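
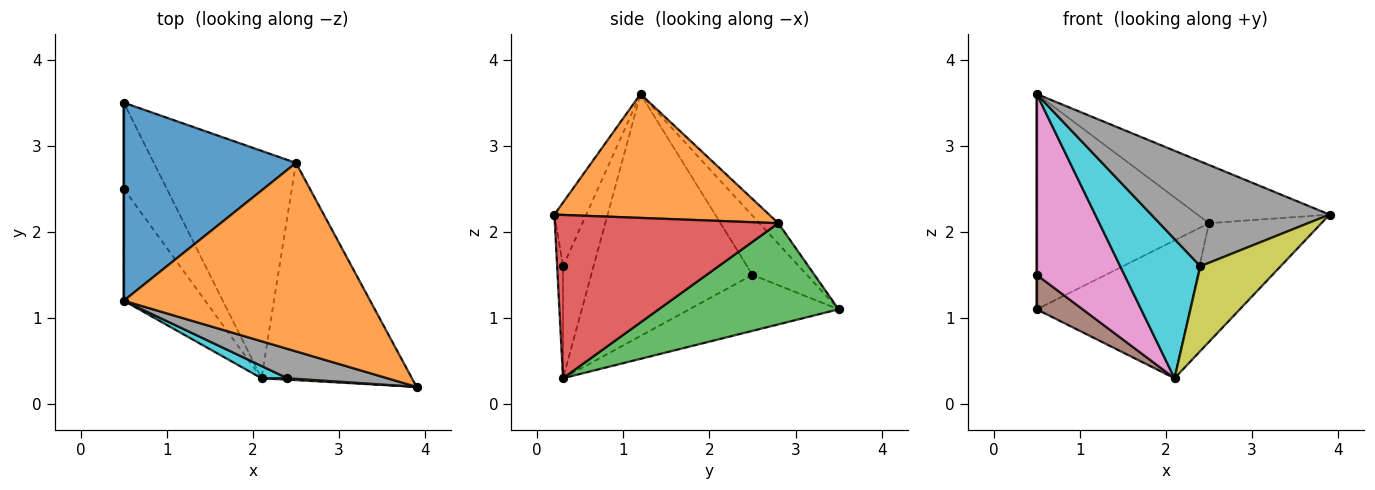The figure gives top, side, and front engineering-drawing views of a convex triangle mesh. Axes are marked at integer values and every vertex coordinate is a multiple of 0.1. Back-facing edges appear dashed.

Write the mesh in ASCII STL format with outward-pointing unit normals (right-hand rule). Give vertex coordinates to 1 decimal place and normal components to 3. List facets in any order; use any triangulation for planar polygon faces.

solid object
 facet normal -0.081 0.734 0.675
  outer loop
   vertex 2.5 2.8 2.1
   vertex 0.5 3.5 1.1
   vertex 0.5 1.2 3.6
  endloop
 endfacet
 facet normal 0.433 0.266 0.861
  outer loop
   vertex 2.5 2.8 2.1
   vertex 0.5 1.2 3.6
   vertex 3.9 0.2 2.2
  endloop
 endfacet
 facet normal 0.520 0.443 -0.730
  outer loop
   vertex 2.5 2.8 2.1
   vertex 2.1 0.3 0.3
   vertex 0.5 3.5 1.1
  endloop
 endfacet
 facet normal 0.690 0.347 -0.635
  outer loop
   vertex 2.5 2.8 2.1
   vertex 3.9 0.2 2.2
   vertex 2.1 0.3 0.3
  endloop
 endfacet
 facet normal -1.000 0.000 0.000
  outer loop
   vertex 0.5 2.5 1.5
   vertex 0.5 1.2 3.6
   vertex 0.5 3.5 1.1
  endloop
 endfacet
 facet normal -0.770 -0.237 -0.592
  outer loop
   vertex 0.5 2.5 1.5
   vertex 0.5 3.5 1.1
   vertex 2.1 0.3 0.3
  endloop
 endfacet
 facet normal -0.842 -0.458 -0.284
  outer loop
   vertex 0.5 2.5 1.5
   vertex 2.1 0.3 0.3
   vertex 0.5 1.2 3.6
  endloop
 endfacet
 facet normal -0.170 -0.949 0.266
  outer loop
   vertex 2.4 0.3 1.6
   vertex 3.9 0.2 2.2
   vertex 0.5 1.2 3.6
  endloop
 endfacet
 facet normal -0.073 -0.997 0.017
  outer loop
   vertex 2.4 0.3 1.6
   vertex 2.1 0.3 0.3
   vertex 3.9 0.2 2.2
  endloop
 endfacet
 facet normal -0.355 -0.931 0.082
  outer loop
   vertex 2.4 0.3 1.6
   vertex 0.5 1.2 3.6
   vertex 2.1 0.3 0.3
  endloop
 endfacet
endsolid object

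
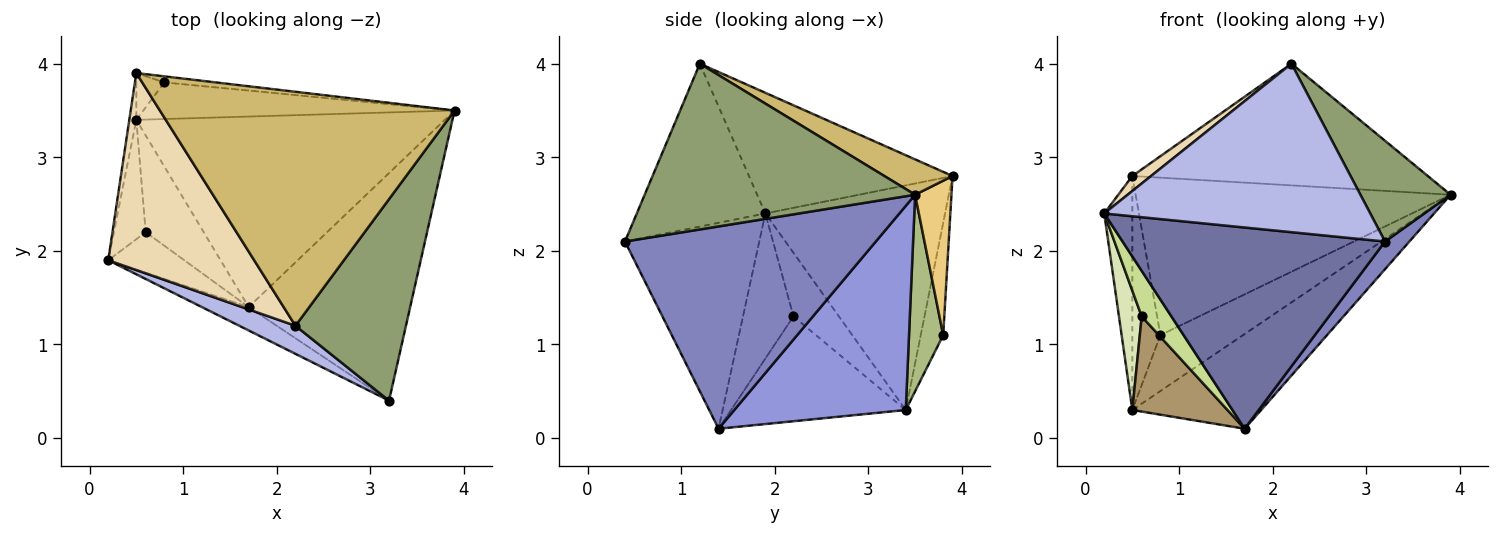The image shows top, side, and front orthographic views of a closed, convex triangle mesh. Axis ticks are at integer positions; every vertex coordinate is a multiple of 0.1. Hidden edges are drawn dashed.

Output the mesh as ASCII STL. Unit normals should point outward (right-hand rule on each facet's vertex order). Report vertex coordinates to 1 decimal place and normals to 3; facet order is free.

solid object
 facet normal -0.453 -0.886 -0.103
  outer loop
   vertex 1.7 1.4 0.1
   vertex 3.2 0.4 2.1
   vertex 0.2 1.9 2.4
  endloop
 endfacet
 facet normal 0.779 -0.076 -0.622
  outer loop
   vertex 1.7 1.4 0.1
   vertex 3.9 3.5 2.6
   vertex 3.2 0.4 2.1
  endloop
 endfacet
 facet normal 0.510 0.383 -0.770
  outer loop
   vertex 0.5 3.4 0.3
   vertex 3.9 3.5 2.6
   vertex 1.7 1.4 0.1
  endloop
 endfacet
 facet normal -0.430 -0.890 0.148
  outer loop
   vertex 2.2 1.2 4.0
   vertex 0.2 1.9 2.4
   vertex 3.2 0.4 2.1
  endloop
 endfacet
 facet normal 0.802 -0.267 0.535
  outer loop
   vertex 2.2 1.2 4.0
   vertex 3.2 0.4 2.1
   vertex 3.9 3.5 2.6
  endloop
 endfacet
 facet normal 0.327 0.790 -0.518
  outer loop
   vertex 0.8 3.8 1.1
   vertex 3.9 3.5 2.6
   vertex 0.5 3.4 0.3
  endloop
 endfacet
 facet normal -0.785 -0.462 -0.412
  outer loop
   vertex 0.6 2.2 1.3
   vertex 1.7 1.4 0.1
   vertex 0.2 1.9 2.4
  endloop
 endfacet
 facet normal -0.816 -0.408 -0.408
  outer loop
   vertex 0.6 2.2 1.3
   vertex 0.2 1.9 2.4
   vertex 0.5 3.4 0.3
  endloop
 endfacet
 facet normal -0.790 -0.430 -0.437
  outer loop
   vertex 0.6 2.2 1.3
   vertex 0.5 3.4 0.3
   vertex 1.7 1.4 0.1
  endloop
 endfacet
 facet normal 0.106 0.459 0.882
  outer loop
   vertex 0.5 3.9 2.8
   vertex 2.2 1.2 4.0
   vertex 3.9 3.5 2.6
  endloop
 endfacet
 facet normal 0.115 0.993 -0.038
  outer loop
   vertex 0.5 3.9 2.8
   vertex 3.9 3.5 2.6
   vertex 0.8 3.8 1.1
  endloop
 endfacet
 facet normal -0.636 -0.058 0.769
  outer loop
   vertex 0.5 3.9 2.8
   vertex 0.2 1.9 2.4
   vertex 2.2 1.2 4.0
  endloop
 endfacet
 facet normal -0.988 0.154 -0.031
  outer loop
   vertex 0.5 3.9 2.8
   vertex 0.5 3.4 0.3
   vertex 0.2 1.9 2.4
  endloop
 endfacet
 facet normal -0.617 0.772 -0.154
  outer loop
   vertex 0.5 3.9 2.8
   vertex 0.8 3.8 1.1
   vertex 0.5 3.4 0.3
  endloop
 endfacet
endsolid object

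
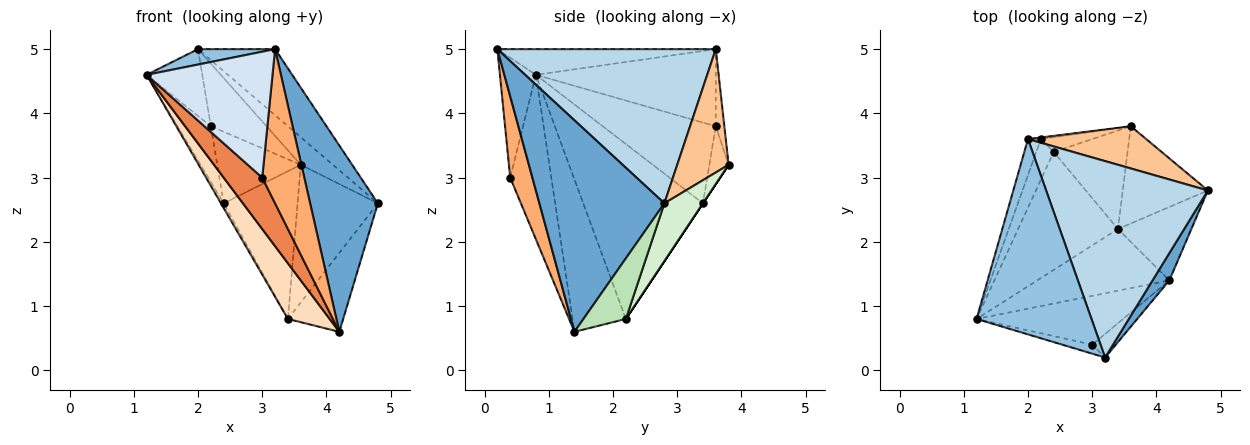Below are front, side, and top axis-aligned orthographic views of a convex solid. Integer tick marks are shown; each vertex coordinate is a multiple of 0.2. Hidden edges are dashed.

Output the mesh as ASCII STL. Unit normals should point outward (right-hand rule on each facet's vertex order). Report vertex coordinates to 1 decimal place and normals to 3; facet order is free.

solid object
 facet normal 0.877 -0.475 0.070
  outer loop
   vertex 4.2 1.4 0.6
   vertex 4.8 2.8 2.6
   vertex 3.2 0.2 5.0
  endloop
 endfacet
 facet normal -0.218 -0.077 0.973
  outer loop
   vertex 2.0 3.6 5.0
   vertex 1.2 0.8 4.6
   vertex 3.2 0.2 5.0
  endloop
 endfacet
 facet normal 0.670 0.237 0.703
  outer loop
   vertex 2.0 3.6 5.0
   vertex 3.2 0.2 5.0
   vertex 4.8 2.8 2.6
  endloop
 endfacet
 facet normal -0.274 -0.959 -0.069
  outer loop
   vertex 3.0 0.4 3.0
   vertex 3.2 0.2 5.0
   vertex 1.2 0.8 4.6
  endloop
 endfacet
 facet normal -0.612 -0.574 -0.545
  outer loop
   vertex 3.0 0.4 3.0
   vertex 1.2 0.8 4.6
   vertex 4.2 1.4 0.6
  endloop
 endfacet
 facet normal 0.463 -0.876 -0.134
  outer loop
   vertex 3.0 0.4 3.0
   vertex 4.2 1.4 0.6
   vertex 3.2 0.2 5.0
  endloop
 endfacet
 facet normal 0.658 0.411 0.631
  outer loop
   vertex 3.6 3.8 3.2
   vertex 2.0 3.6 5.0
   vertex 4.8 2.8 2.6
  endloop
 endfacet
 facet normal -0.650 -0.509 -0.564
  outer loop
   vertex 3.4 2.2 0.8
   vertex 4.2 1.4 0.6
   vertex 1.2 0.8 4.6
  endloop
 endfacet
 facet normal -0.868 0.020 -0.496
  outer loop
   vertex 3.4 2.2 0.8
   vertex 1.2 0.8 4.6
   vertex 2.4 3.4 2.6
  endloop
 endfacet
 facet normal 0.000 0.832 -0.555
  outer loop
   vertex 3.4 2.2 0.8
   vertex 2.4 3.4 2.6
   vertex 3.6 3.8 3.2
  endloop
 endfacet
 facet normal 0.490 0.638 -0.594
  outer loop
   vertex 3.4 2.2 0.8
   vertex 4.8 2.8 2.6
   vertex 4.2 1.4 0.6
  endloop
 endfacet
 facet normal 0.365 0.760 -0.537
  outer loop
   vertex 3.4 2.2 0.8
   vertex 3.6 3.8 3.2
   vertex 4.8 2.8 2.6
  endloop
 endfacet
 facet normal -0.152 0.988 -0.025
  outer loop
   vertex 2.2 3.6 3.8
   vertex 2.0 3.6 5.0
   vertex 3.6 3.8 3.2
  endloop
 endfacet
 facet normal -0.220 0.955 -0.196
  outer loop
   vertex 2.2 3.6 3.8
   vertex 3.6 3.8 3.2
   vertex 2.4 3.4 2.6
  endloop
 endfacet
 facet normal -0.943 0.292 -0.157
  outer loop
   vertex 2.2 3.6 3.8
   vertex 1.2 0.8 4.6
   vertex 2.0 3.6 5.0
  endloop
 endfacet
 facet normal -0.939 0.277 -0.203
  outer loop
   vertex 2.2 3.6 3.8
   vertex 2.4 3.4 2.6
   vertex 1.2 0.8 4.6
  endloop
 endfacet
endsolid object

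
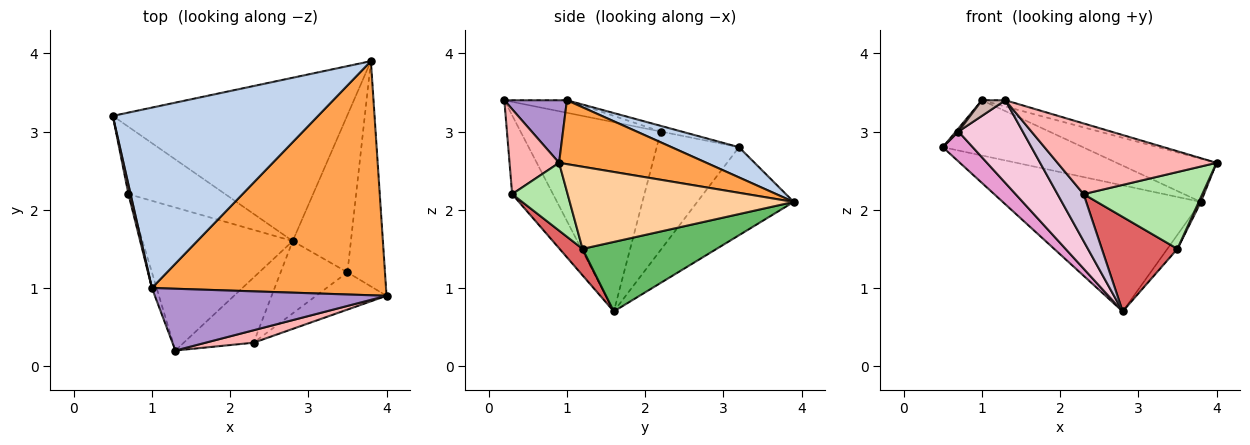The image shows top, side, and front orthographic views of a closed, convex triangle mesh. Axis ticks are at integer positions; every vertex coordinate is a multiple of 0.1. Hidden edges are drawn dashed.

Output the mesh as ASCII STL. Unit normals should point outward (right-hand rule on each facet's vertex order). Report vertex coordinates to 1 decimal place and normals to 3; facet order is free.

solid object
 facet normal -0.285 0.586 -0.759
  outer loop
   vertex 2.8 1.6 0.7
   vertex 0.5 3.2 2.8
   vertex 3.8 3.9 2.1
  endloop
 endfacet
 facet normal 0.139 0.290 0.947
  outer loop
   vertex 1.0 1.0 3.4
   vertex 3.8 3.9 2.1
   vertex 0.5 3.2 2.8
  endloop
 endfacet
 facet normal 0.259 0.176 0.950
  outer loop
   vertex 1.0 1.0 3.4
   vertex 4.0 0.9 2.6
   vertex 3.8 3.9 2.1
  endloop
 endfacet
 facet normal 0.909 -0.009 -0.416
  outer loop
   vertex 3.5 1.2 1.5
   vertex 3.8 3.9 2.1
   vertex 4.0 0.9 2.6
  endloop
 endfacet
 facet normal 0.765 0.057 -0.641
  outer loop
   vertex 3.5 1.2 1.5
   vertex 2.8 1.6 0.7
   vertex 3.8 3.9 2.1
  endloop
 endfacet
 facet normal 0.387 -0.829 -0.402
  outer loop
   vertex 3.5 1.2 1.5
   vertex 4.0 0.9 2.6
   vertex 2.3 0.3 2.2
  endloop
 endfacet
 facet normal 0.234 -0.772 -0.591
  outer loop
   vertex 3.5 1.2 1.5
   vertex 2.3 0.3 2.2
   vertex 2.8 1.6 0.7
  endloop
 endfacet
 facet normal 0.293 -0.942 0.166
  outer loop
   vertex 1.3 0.2 3.4
   vertex 2.3 0.3 2.2
   vertex 4.0 0.9 2.6
  endloop
 endfacet
 facet normal 0.259 0.097 0.961
  outer loop
   vertex 1.3 0.2 3.4
   vertex 4.0 0.9 2.6
   vertex 1.0 1.0 3.4
  endloop
 endfacet
 facet normal -0.675 -0.431 -0.599
  outer loop
   vertex 1.3 0.2 3.4
   vertex 2.8 1.6 0.7
   vertex 2.3 0.3 2.2
  endloop
 endfacet
 facet normal -0.930 -0.116 0.349
  outer loop
   vertex 0.7 2.2 3.0
   vertex 1.0 1.0 3.4
   vertex 0.5 3.2 2.8
  endloop
 endfacet
 facet normal -0.883 -0.331 -0.331
  outer loop
   vertex 0.7 2.2 3.0
   vertex 1.3 0.2 3.4
   vertex 1.0 1.0 3.4
  endloop
 endfacet
 facet normal -0.745 -0.271 -0.610
  outer loop
   vertex 0.7 2.2 3.0
   vertex 0.5 3.2 2.8
   vertex 2.8 1.6 0.7
  endloop
 endfacet
 facet normal -0.737 -0.338 -0.585
  outer loop
   vertex 0.7 2.2 3.0
   vertex 2.8 1.6 0.7
   vertex 1.3 0.2 3.4
  endloop
 endfacet
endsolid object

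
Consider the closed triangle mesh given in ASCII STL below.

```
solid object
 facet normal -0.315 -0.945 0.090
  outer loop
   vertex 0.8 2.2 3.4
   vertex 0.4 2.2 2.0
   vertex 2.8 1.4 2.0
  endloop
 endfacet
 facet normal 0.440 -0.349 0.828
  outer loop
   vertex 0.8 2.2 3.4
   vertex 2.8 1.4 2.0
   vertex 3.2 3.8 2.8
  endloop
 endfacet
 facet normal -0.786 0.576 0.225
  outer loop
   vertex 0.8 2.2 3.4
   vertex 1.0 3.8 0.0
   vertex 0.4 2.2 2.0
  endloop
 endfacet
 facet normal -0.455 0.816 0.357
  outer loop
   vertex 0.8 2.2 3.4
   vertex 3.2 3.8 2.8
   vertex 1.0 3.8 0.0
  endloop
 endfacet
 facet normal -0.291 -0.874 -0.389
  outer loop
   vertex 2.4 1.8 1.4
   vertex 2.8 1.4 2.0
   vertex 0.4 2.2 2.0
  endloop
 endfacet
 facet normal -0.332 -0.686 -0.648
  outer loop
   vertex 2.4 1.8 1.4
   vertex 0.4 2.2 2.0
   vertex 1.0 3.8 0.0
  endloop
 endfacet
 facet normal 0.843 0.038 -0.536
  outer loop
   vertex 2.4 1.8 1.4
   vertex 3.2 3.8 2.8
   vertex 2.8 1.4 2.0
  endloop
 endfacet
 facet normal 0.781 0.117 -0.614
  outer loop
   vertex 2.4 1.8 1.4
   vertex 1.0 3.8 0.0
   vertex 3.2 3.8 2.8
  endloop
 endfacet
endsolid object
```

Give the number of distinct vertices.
6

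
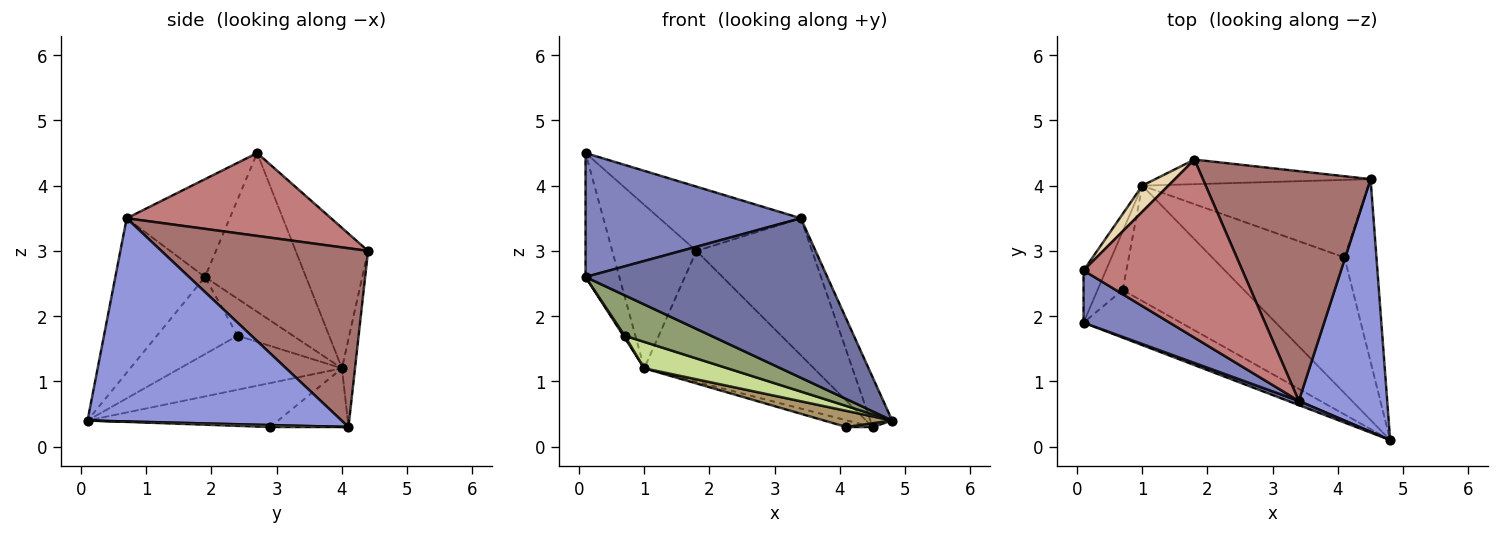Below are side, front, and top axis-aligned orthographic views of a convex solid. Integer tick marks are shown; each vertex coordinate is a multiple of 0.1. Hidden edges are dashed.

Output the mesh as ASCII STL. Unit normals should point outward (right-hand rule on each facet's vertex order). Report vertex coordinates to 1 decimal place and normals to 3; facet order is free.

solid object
 facet normal -0.348 -0.937 0.024
  outer loop
   vertex 3.4 0.7 3.5
   vertex 0.1 1.9 2.6
   vertex 4.8 0.1 0.4
  endloop
 endfacet
 facet normal -0.403 -0.843 0.355
  outer loop
   vertex 3.4 0.7 3.5
   vertex 0.1 2.7 4.5
   vertex 0.1 1.9 2.6
  endloop
 endfacet
 facet normal 0.914 0.079 0.398
  outer loop
   vertex 3.4 0.7 3.5
   vertex 4.8 0.1 0.4
   vertex 4.5 4.1 0.3
  endloop
 endfacet
 facet normal -0.940 0.315 -0.132
  outer loop
   vertex 1.0 4.0 1.2
   vertex 0.1 1.9 2.6
   vertex 0.1 2.7 4.5
  endloop
 endfacet
 facet normal -0.517 -0.554 -0.653
  outer loop
   vertex 0.7 2.4 1.7
   vertex 4.8 0.1 0.4
   vertex 0.1 1.9 2.6
  endloop
 endfacet
 facet normal -0.826 -0.021 -0.563
  outer loop
   vertex 0.7 2.4 1.7
   vertex 0.1 1.9 2.6
   vertex 1.0 4.0 1.2
  endloop
 endfacet
 facet normal -0.398 -0.205 -0.894
  outer loop
   vertex 0.7 2.4 1.7
   vertex 1.0 4.0 1.2
   vertex 4.8 0.1 0.4
  endloop
 endfacet
 facet normal 0.061 -0.020 -0.998
  outer loop
   vertex 4.1 2.9 0.3
   vertex 4.5 4.1 0.3
   vertex 4.8 0.1 0.4
  endloop
 endfacet
 facet normal -0.314 -0.112 -0.943
  outer loop
   vertex 4.1 2.9 0.3
   vertex 4.8 0.1 0.4
   vertex 1.0 4.0 1.2
  endloop
 endfacet
 facet normal -0.250 0.083 -0.965
  outer loop
   vertex 4.1 2.9 0.3
   vertex 1.0 4.0 1.2
   vertex 4.5 4.1 0.3
  endloop
 endfacet
 facet normal -0.075 0.980 -0.184
  outer loop
   vertex 1.8 4.4 3.0
   vertex 4.5 4.1 0.3
   vertex 1.0 4.0 1.2
  endloop
 endfacet
 facet normal -0.647 0.753 0.120
  outer loop
   vertex 1.8 4.4 3.0
   vertex 1.0 4.0 1.2
   vertex 0.1 2.7 4.5
  endloop
 endfacet
 facet normal 0.675 0.378 0.633
  outer loop
   vertex 1.8 4.4 3.0
   vertex 3.4 0.7 3.5
   vertex 4.5 4.1 0.3
  endloop
 endfacet
 facet normal 0.441 0.305 0.844
  outer loop
   vertex 1.8 4.4 3.0
   vertex 0.1 2.7 4.5
   vertex 3.4 0.7 3.5
  endloop
 endfacet
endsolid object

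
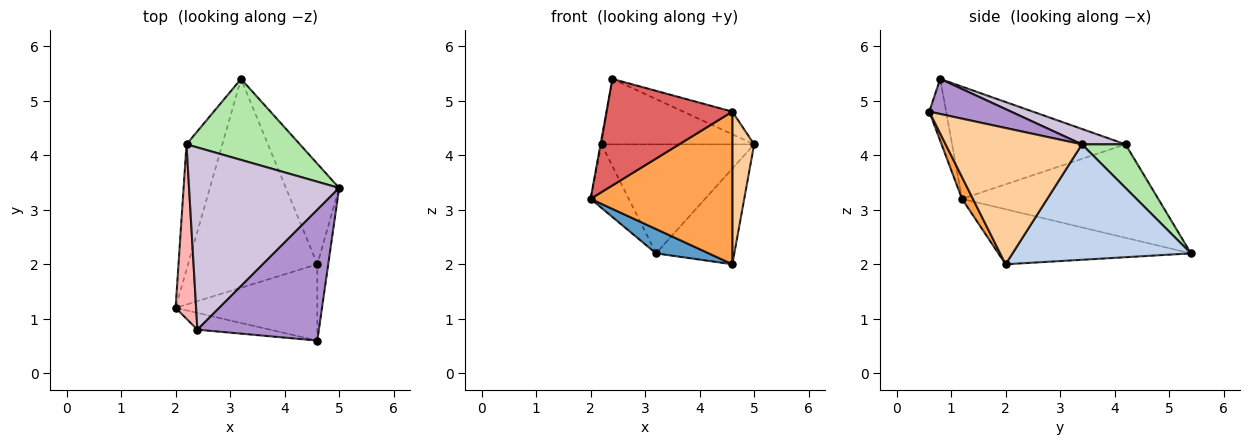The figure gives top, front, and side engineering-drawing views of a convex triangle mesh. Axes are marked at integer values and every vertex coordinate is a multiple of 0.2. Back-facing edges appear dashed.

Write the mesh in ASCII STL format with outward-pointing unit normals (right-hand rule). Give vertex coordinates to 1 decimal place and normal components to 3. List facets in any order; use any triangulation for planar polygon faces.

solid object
 facet normal -0.389 -0.107 -0.915
  outer loop
   vertex 4.6 2.0 2.0
   vertex 2.0 1.2 3.2
   vertex 3.2 5.4 2.2
  endloop
 endfacet
 facet normal 0.844 0.370 -0.389
  outer loop
   vertex 4.6 2.0 2.0
   vertex 3.2 5.4 2.2
   vertex 5.0 3.4 4.2
  endloop
 endfacet
 facet normal 0.069 -0.892 -0.446
  outer loop
   vertex 4.6 0.6 4.8
   vertex 2.0 1.2 3.2
   vertex 4.6 2.0 2.0
  endloop
 endfacet
 facet normal 0.984 -0.157 -0.079
  outer loop
   vertex 4.6 0.6 4.8
   vertex 4.6 2.0 2.0
   vertex 5.0 3.4 4.2
  endloop
 endfacet
 facet normal -0.919 0.179 -0.352
  outer loop
   vertex 2.2 4.2 4.2
   vertex 3.2 5.4 2.2
   vertex 2.0 1.2 3.2
  endloop
 endfacet
 facet normal 0.224 0.782 0.581
  outer loop
   vertex 2.2 4.2 4.2
   vertex 5.0 3.4 4.2
   vertex 3.2 5.4 2.2
  endloop
 endfacet
 facet normal -0.131 -0.979 -0.154
  outer loop
   vertex 2.4 0.8 5.4
   vertex 2.0 1.2 3.2
   vertex 4.6 0.6 4.8
  endloop
 endfacet
 facet normal -0.984 0.006 0.180
  outer loop
   vertex 2.4 0.8 5.4
   vertex 2.2 4.2 4.2
   vertex 2.0 1.2 3.2
  endloop
 endfacet
 facet normal 0.273 0.164 0.948
  outer loop
   vertex 2.4 0.8 5.4
   vertex 4.6 0.6 4.8
   vertex 5.0 3.4 4.2
  endloop
 endfacet
 facet normal 0.096 0.336 0.937
  outer loop
   vertex 2.4 0.8 5.4
   vertex 5.0 3.4 4.2
   vertex 2.2 4.2 4.2
  endloop
 endfacet
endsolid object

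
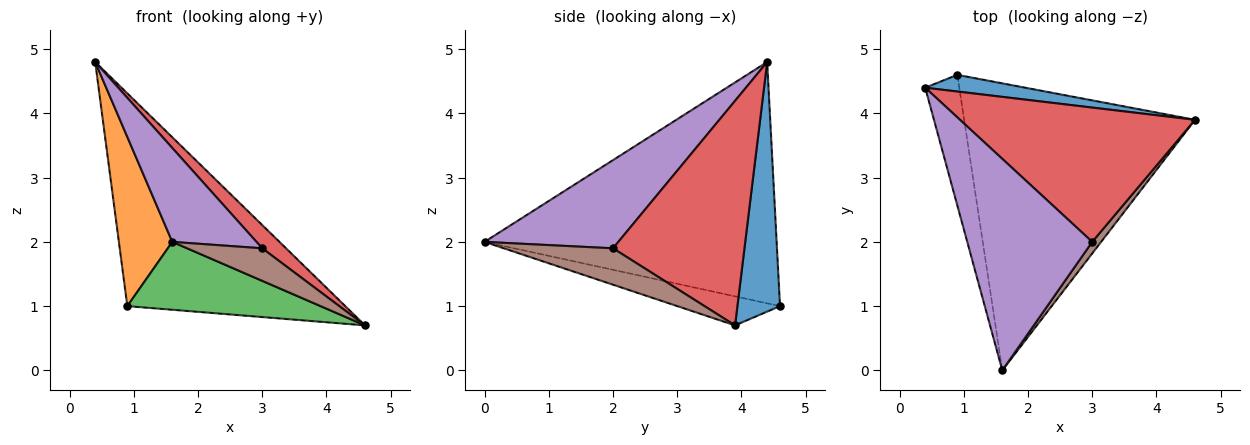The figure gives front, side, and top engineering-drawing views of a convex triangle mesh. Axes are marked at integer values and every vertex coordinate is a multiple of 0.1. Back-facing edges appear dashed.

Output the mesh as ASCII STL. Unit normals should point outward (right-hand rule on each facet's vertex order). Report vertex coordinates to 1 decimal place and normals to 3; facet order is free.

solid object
 facet normal 0.191 0.979 0.077
  outer loop
   vertex 0.9 4.6 1.0
   vertex 0.4 4.4 4.8
   vertex 4.6 3.9 0.7
  endloop
 endfacet
 facet normal -0.974 -0.178 -0.138
  outer loop
   vertex 0.9 4.6 1.0
   vertex 1.6 0.0 2.0
   vertex 0.4 4.4 4.8
  endloop
 endfacet
 facet normal -0.122 -0.228 -0.966
  outer loop
   vertex 0.9 4.6 1.0
   vertex 4.6 3.9 0.7
   vertex 1.6 0.0 2.0
  endloop
 endfacet
 facet normal 0.686 -0.124 0.717
  outer loop
   vertex 3.0 2.0 1.9
   vertex 4.6 3.9 0.7
   vertex 0.4 4.4 4.8
  endloop
 endfacet
 facet normal 0.542 -0.341 0.768
  outer loop
   vertex 3.0 2.0 1.9
   vertex 0.4 4.4 4.8
   vertex 1.6 0.0 2.0
  endloop
 endfacet
 facet normal 0.808 -0.556 0.197
  outer loop
   vertex 3.0 2.0 1.9
   vertex 1.6 0.0 2.0
   vertex 4.6 3.9 0.7
  endloop
 endfacet
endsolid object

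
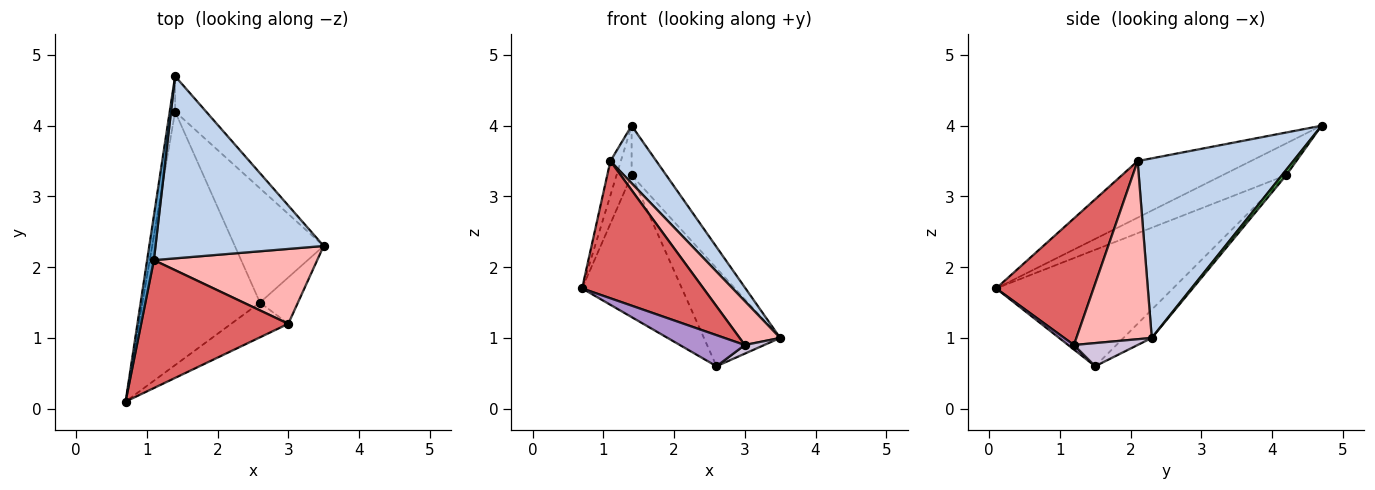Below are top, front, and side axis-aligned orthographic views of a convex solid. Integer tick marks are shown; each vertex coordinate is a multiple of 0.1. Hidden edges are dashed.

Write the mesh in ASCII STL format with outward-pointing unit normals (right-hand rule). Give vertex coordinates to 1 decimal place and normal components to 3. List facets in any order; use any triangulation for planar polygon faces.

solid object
 facet normal -0.989 0.091 0.118
  outer loop
   vertex 1.1 2.1 3.5
   vertex 1.4 4.7 4.0
   vertex 0.7 0.1 1.7
  endloop
 endfacet
 facet normal 0.714 -0.211 0.668
  outer loop
   vertex 1.1 2.1 3.5
   vertex 3.5 2.3 1.0
   vertex 1.4 4.7 4.0
  endloop
 endfacet
 facet normal -0.960 0.227 -0.162
  outer loop
   vertex 1.4 4.2 3.3
   vertex 0.7 0.1 1.7
   vertex 1.4 4.7 4.0
  endloop
 endfacet
 facet normal -0.654 0.369 -0.660
  outer loop
   vertex 1.4 4.2 3.3
   vertex 2.6 1.5 0.6
   vertex 0.7 0.1 1.7
  endloop
 endfacet
 facet normal 0.099 0.810 -0.578
  outer loop
   vertex 1.4 4.2 3.3
   vertex 1.4 4.7 4.0
   vertex 3.5 2.3 1.0
  endloop
 endfacet
 facet normal -0.235 0.633 -0.738
  outer loop
   vertex 1.4 4.2 3.3
   vertex 3.5 2.3 1.0
   vertex 2.6 1.5 0.6
  endloop
 endfacet
 facet normal 0.506 -0.631 0.588
  outer loop
   vertex 3.0 1.2 0.9
   vertex 1.1 2.1 3.5
   vertex 0.7 0.1 1.7
  endloop
 endfacet
 facet normal 0.685 -0.369 0.628
  outer loop
   vertex 3.0 1.2 0.9
   vertex 3.5 2.3 1.0
   vertex 1.1 2.1 3.5
  endloop
 endfacet
 facet normal 0.059 -0.665 -0.744
  outer loop
   vertex 3.0 1.2 0.9
   vertex 0.7 0.1 1.7
   vertex 2.6 1.5 0.6
  endloop
 endfacet
 facet normal 0.514 -0.157 -0.843
  outer loop
   vertex 3.0 1.2 0.9
   vertex 2.6 1.5 0.6
   vertex 3.5 2.3 1.0
  endloop
 endfacet
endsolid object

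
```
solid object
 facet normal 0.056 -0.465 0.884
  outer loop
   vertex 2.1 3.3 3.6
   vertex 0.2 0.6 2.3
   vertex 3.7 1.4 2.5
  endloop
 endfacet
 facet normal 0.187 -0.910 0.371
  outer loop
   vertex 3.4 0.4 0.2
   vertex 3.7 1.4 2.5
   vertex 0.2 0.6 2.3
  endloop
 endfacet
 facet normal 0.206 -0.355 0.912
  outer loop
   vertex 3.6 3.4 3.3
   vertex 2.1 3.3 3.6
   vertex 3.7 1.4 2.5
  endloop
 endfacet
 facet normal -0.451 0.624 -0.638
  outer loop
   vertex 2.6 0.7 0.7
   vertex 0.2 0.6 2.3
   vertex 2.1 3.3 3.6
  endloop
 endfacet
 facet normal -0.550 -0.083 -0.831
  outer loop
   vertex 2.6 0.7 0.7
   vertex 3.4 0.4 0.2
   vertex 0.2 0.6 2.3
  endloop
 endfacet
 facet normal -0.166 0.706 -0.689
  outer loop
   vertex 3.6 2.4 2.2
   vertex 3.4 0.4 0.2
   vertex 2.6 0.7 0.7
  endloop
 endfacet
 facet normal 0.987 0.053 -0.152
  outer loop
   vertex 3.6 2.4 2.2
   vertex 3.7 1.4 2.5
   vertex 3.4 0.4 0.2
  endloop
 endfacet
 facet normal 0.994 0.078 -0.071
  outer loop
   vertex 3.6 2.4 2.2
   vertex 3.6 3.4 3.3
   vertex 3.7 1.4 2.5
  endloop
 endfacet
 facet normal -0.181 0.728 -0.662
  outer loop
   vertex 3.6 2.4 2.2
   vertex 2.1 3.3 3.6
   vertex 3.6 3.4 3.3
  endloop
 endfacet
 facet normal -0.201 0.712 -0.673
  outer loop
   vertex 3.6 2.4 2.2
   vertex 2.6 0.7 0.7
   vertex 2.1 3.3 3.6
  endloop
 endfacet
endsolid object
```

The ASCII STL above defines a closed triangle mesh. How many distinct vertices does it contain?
7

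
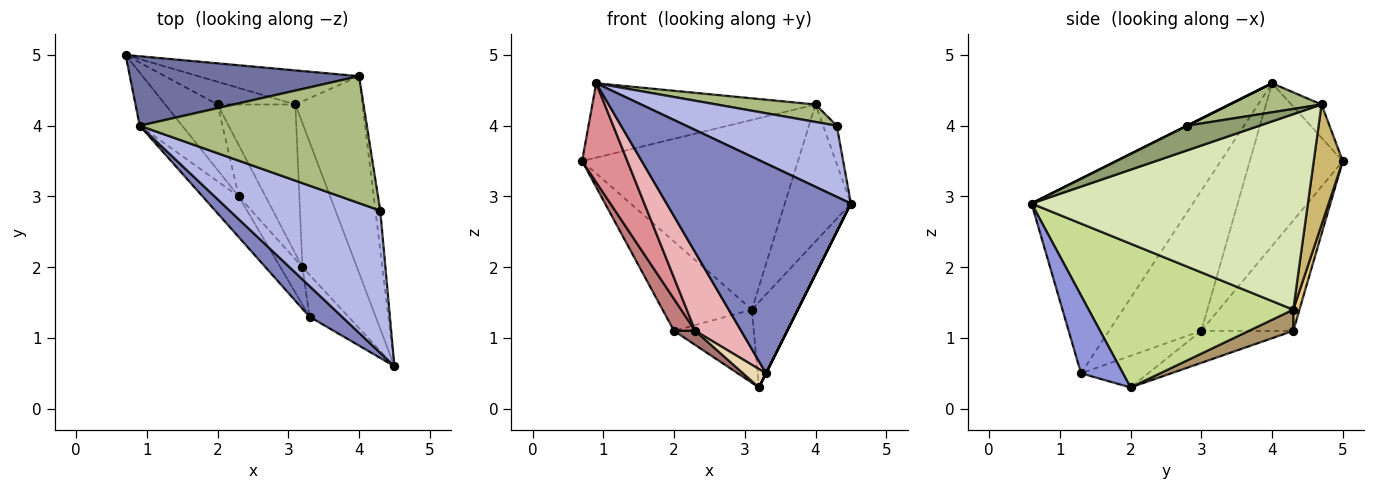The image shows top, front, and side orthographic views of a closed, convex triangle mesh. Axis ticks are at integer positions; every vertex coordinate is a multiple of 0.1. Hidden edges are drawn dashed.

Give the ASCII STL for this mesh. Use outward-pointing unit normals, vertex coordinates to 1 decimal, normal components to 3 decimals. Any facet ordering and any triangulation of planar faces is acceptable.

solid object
 facet normal -0.099 0.727 0.679
  outer loop
   vertex 4.0 4.7 4.3
   vertex 0.7 5.0 3.5
   vertex 0.9 4.0 4.6
  endloop
 endfacet
 facet normal -0.655 -0.748 0.109
  outer loop
   vertex 3.3 1.3 0.5
   vertex 4.5 0.6 2.9
   vertex 0.9 4.0 4.6
  endloop
 endfacet
 facet normal 0.894 0.000 -0.447
  outer loop
   vertex 3.3 1.3 0.5
   vertex 3.2 2.0 0.3
   vertex 4.5 0.6 2.9
  endloop
 endfacet
 facet normal 0.000 -0.447 0.894
  outer loop
   vertex 4.3 2.8 4.0
   vertex 0.9 4.0 4.6
   vertex 4.5 0.6 2.9
  endloop
 endfacet
 facet normal 0.965 0.182 -0.189
  outer loop
   vertex 4.3 2.8 4.0
   vertex 4.5 0.6 2.9
   vertex 4.0 4.7 4.3
  endloop
 endfacet
 facet normal 0.126 -0.135 0.983
  outer loop
   vertex 4.3 2.8 4.0
   vertex 4.0 4.7 4.3
   vertex 0.9 4.0 4.6
  endloop
 endfacet
 facet normal 0.915 0.206 -0.347
  outer loop
   vertex 3.1 4.3 1.4
   vertex 4.5 0.6 2.9
   vertex 3.2 2.0 0.3
  endloop
 endfacet
 facet normal 0.922 0.221 -0.317
  outer loop
   vertex 3.1 4.3 1.4
   vertex 4.0 4.7 4.3
   vertex 4.5 0.6 2.9
  endloop
 endfacet
 facet normal 0.238 0.427 -0.872
  outer loop
   vertex 3.1 4.3 1.4
   vertex 3.2 2.0 0.3
   vertex 2.0 4.3 1.1
  endloop
 endfacet
 facet normal 0.131 0.976 -0.175
  outer loop
   vertex 3.1 4.3 1.4
   vertex 0.7 5.0 3.5
   vertex 4.0 4.7 4.3
  endloop
 endfacet
 facet normal 0.067 0.967 -0.246
  outer loop
   vertex 3.1 4.3 1.4
   vertex 2.0 4.3 1.1
   vertex 0.7 5.0 3.5
  endloop
 endfacet
 facet normal -0.790 -0.270 -0.551
  outer loop
   vertex 2.3 3.0 1.1
   vertex 3.2 2.0 0.3
   vertex 3.3 1.3 0.5
  endloop
 endfacet
 facet normal -0.755 -0.174 -0.632
  outer loop
   vertex 2.3 3.0 1.1
   vertex 2.0 4.3 1.1
   vertex 3.2 2.0 0.3
  endloop
 endfacet
 facet normal -0.884 -0.204 -0.420
  outer loop
   vertex 2.3 3.0 1.1
   vertex 0.7 5.0 3.5
   vertex 2.0 4.3 1.1
  endloop
 endfacet
 facet normal -0.875 -0.426 -0.228
  outer loop
   vertex 2.3 3.0 1.1
   vertex 0.9 4.0 4.6
   vertex 0.7 5.0 3.5
  endloop
 endfacet
 facet normal -0.872 -0.434 -0.225
  outer loop
   vertex 2.3 3.0 1.1
   vertex 3.3 1.3 0.5
   vertex 0.9 4.0 4.6
  endloop
 endfacet
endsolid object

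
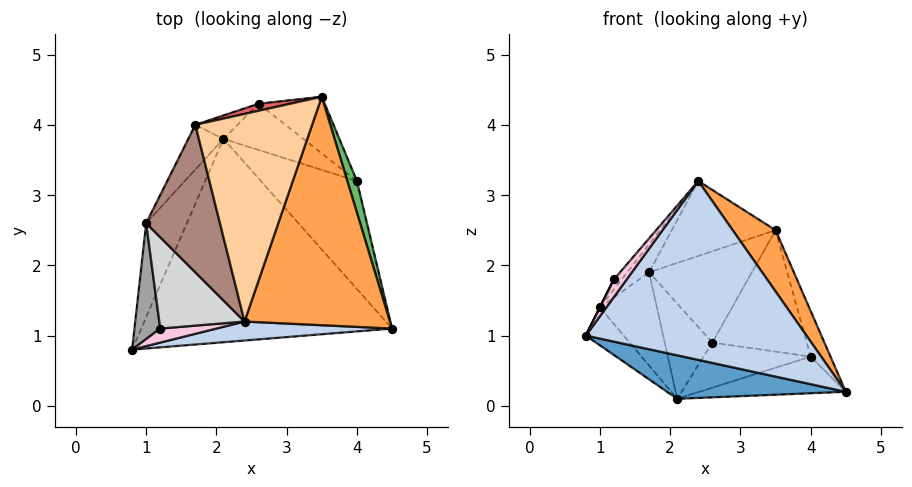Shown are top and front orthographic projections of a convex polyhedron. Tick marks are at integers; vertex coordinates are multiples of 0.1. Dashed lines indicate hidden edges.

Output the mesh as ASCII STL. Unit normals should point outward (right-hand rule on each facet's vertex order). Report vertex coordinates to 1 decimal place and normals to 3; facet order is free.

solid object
 facet normal -0.191 -0.205 -0.960
  outer loop
   vertex 2.1 3.8 0.1
   vertex 4.5 1.1 0.2
   vertex 0.8 0.8 1.0
  endloop
 endfacet
 facet normal 0.103 -0.989 0.105
  outer loop
   vertex 2.4 1.2 3.2
   vertex 0.8 0.8 1.0
   vertex 4.5 1.1 0.2
  endloop
 endfacet
 facet normal 0.807 -0.153 0.570
  outer loop
   vertex 2.4 1.2 3.2
   vertex 4.5 1.1 0.2
   vertex 3.5 4.4 2.5
  endloop
 endfacet
 facet normal -0.363 0.316 0.877
  outer loop
   vertex 1.7 4.0 1.9
   vertex 2.4 1.2 3.2
   vertex 3.5 4.4 2.5
  endloop
 endfacet
 facet normal 0.970 0.198 0.137
  outer loop
   vertex 4.0 3.2 0.7
   vertex 3.5 4.4 2.5
   vertex 4.5 1.1 0.2
  endloop
 endfacet
 facet normal 0.372 0.298 -0.879
  outer loop
   vertex 4.0 3.2 0.7
   vertex 4.5 1.1 0.2
   vertex 2.1 3.8 0.1
  endloop
 endfacet
 facet normal -0.240 0.968 0.074
  outer loop
   vertex 2.6 4.3 0.9
   vertex 1.7 4.0 1.9
   vertex 3.5 4.4 2.5
  endloop
 endfacet
 facet normal -0.508 0.837 -0.206
  outer loop
   vertex 2.6 4.3 0.9
   vertex 2.1 3.8 0.1
   vertex 1.7 4.0 1.9
  endloop
 endfacet
 facet normal 0.546 0.759 -0.354
  outer loop
   vertex 2.6 4.3 0.9
   vertex 3.5 4.4 2.5
   vertex 4.0 3.2 0.7
  endloop
 endfacet
 facet normal 0.408 0.638 -0.653
  outer loop
   vertex 2.6 4.3 0.9
   vertex 4.0 3.2 0.7
   vertex 2.1 3.8 0.1
  endloop
 endfacet
 facet normal -0.732 0.127 0.669
  outer loop
   vertex 1.0 2.6 1.4
   vertex 2.4 1.2 3.2
   vertex 1.7 4.0 1.9
  endloop
 endfacet
 facet normal -0.833 0.207 -0.514
  outer loop
   vertex 1.0 2.6 1.4
   vertex 2.1 3.8 0.1
   vertex 0.8 0.8 1.0
  endloop
 endfacet
 facet normal -0.831 0.501 -0.240
  outer loop
   vertex 1.0 2.6 1.4
   vertex 1.7 4.0 1.9
   vertex 2.1 3.8 0.1
  endloop
 endfacet
 facet normal -0.553 -0.651 0.520
  outer loop
   vertex 1.2 1.1 1.8
   vertex 0.8 0.8 1.0
   vertex 2.4 1.2 3.2
  endloop
 endfacet
 facet normal -0.894 0.000 0.447
  outer loop
   vertex 1.2 1.1 1.8
   vertex 1.0 2.6 1.4
   vertex 0.8 0.8 1.0
  endloop
 endfacet
 facet normal -0.760 0.071 0.646
  outer loop
   vertex 1.2 1.1 1.8
   vertex 2.4 1.2 3.2
   vertex 1.0 2.6 1.4
  endloop
 endfacet
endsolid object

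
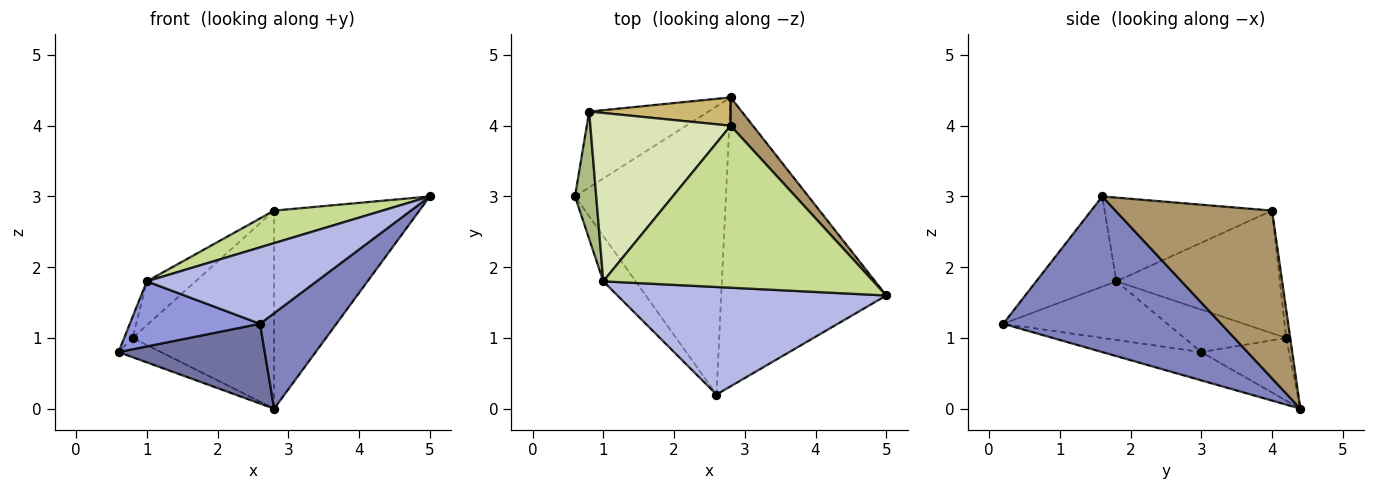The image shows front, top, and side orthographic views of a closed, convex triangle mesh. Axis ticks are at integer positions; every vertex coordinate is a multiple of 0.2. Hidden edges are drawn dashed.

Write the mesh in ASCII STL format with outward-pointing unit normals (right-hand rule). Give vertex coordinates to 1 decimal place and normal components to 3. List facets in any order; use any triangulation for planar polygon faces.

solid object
 facet normal -0.178 -0.263 -0.948
  outer loop
   vertex 2.8 4.4 0.0
   vertex 2.6 0.2 1.2
   vertex 0.6 3.0 0.8
  endloop
 endfacet
 facet normal 0.667 -0.234 -0.707
  outer loop
   vertex 2.8 4.4 0.0
   vertex 5.0 1.6 3.0
   vertex 2.6 0.2 1.2
  endloop
 endfacet
 facet normal -0.719 -0.570 -0.397
  outer loop
   vertex 1.0 1.8 1.8
   vertex 0.6 3.0 0.8
   vertex 2.6 0.2 1.2
  endloop
 endfacet
 facet normal -0.264 -0.559 0.786
  outer loop
   vertex 1.0 1.8 1.8
   vertex 2.6 0.2 1.2
   vertex 5.0 1.6 3.0
  endloop
 endfacet
 facet normal -0.454 0.220 -0.864
  outer loop
   vertex 0.8 4.2 1.0
   vertex 2.8 4.4 0.0
   vertex 0.6 3.0 0.8
  endloop
 endfacet
 facet normal -0.892 0.074 0.446
  outer loop
   vertex 0.8 4.2 1.0
   vertex 0.6 3.0 0.8
   vertex 1.0 1.8 1.8
  endloop
 endfacet
 facet normal -0.291 -0.188 0.938
  outer loop
   vertex 2.8 4.0 2.8
   vertex 1.0 1.8 1.8
   vertex 5.0 1.6 3.0
  endloop
 endfacet
 facet normal -0.646 0.192 0.739
  outer loop
   vertex 2.8 4.0 2.8
   vertex 0.8 4.2 1.0
   vertex 1.0 1.8 1.8
  endloop
 endfacet
 facet normal 0.730 0.677 0.097
  outer loop
   vertex 2.8 4.0 2.8
   vertex 5.0 1.6 3.0
   vertex 2.8 4.4 0.0
  endloop
 endfacet
 facet normal -0.028 0.990 0.141
  outer loop
   vertex 2.8 4.0 2.8
   vertex 2.8 4.4 0.0
   vertex 0.8 4.2 1.0
  endloop
 endfacet
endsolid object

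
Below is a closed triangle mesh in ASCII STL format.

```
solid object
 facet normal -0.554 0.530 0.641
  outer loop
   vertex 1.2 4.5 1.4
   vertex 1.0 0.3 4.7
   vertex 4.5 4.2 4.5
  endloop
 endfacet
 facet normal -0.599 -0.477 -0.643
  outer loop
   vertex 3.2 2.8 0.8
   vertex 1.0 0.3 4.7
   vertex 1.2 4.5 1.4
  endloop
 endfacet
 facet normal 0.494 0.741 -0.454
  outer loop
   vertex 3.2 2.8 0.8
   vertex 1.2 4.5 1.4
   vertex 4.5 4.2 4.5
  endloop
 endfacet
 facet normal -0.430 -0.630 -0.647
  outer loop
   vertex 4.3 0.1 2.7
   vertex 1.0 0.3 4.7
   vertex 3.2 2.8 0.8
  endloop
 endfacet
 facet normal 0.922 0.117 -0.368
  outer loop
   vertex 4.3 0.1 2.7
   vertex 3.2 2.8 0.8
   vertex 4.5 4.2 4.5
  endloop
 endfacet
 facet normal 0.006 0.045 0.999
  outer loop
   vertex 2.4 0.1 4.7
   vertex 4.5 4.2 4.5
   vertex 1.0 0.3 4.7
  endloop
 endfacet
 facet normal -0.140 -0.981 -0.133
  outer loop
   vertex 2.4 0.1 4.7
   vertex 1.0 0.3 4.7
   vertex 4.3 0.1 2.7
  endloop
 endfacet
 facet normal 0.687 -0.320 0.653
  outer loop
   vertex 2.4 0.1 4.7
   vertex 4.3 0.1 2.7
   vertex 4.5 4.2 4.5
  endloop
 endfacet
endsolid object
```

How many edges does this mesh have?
12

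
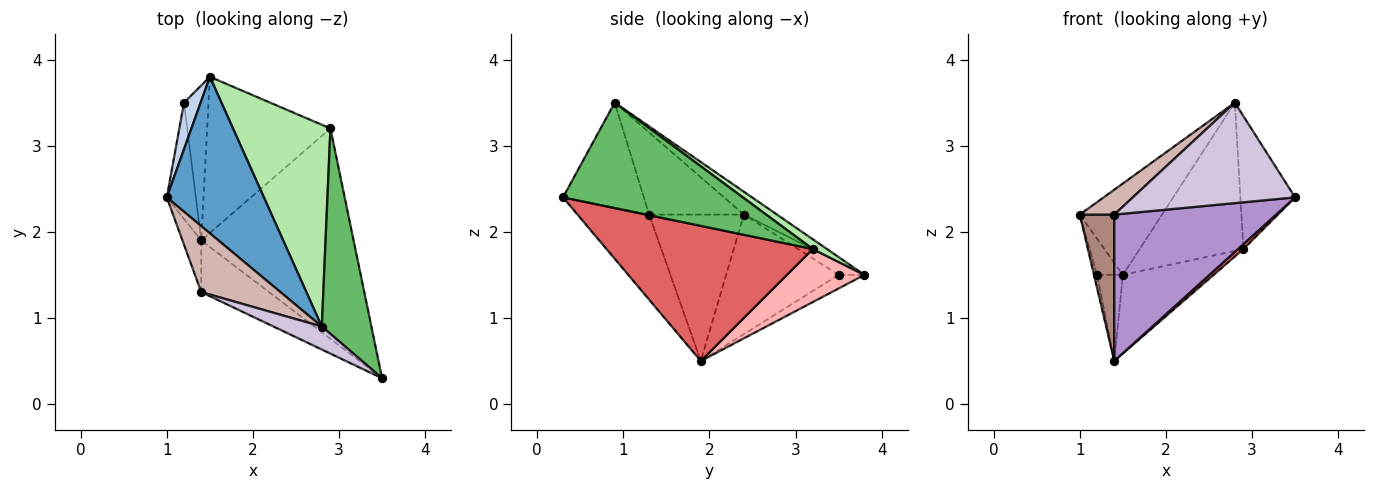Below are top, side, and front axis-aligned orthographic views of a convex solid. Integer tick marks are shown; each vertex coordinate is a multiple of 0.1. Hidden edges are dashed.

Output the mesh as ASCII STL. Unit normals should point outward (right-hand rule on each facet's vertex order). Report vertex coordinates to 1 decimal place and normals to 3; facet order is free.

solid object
 facet normal -0.199 0.494 0.846
  outer loop
   vertex 2.8 0.9 3.5
   vertex 1.5 3.8 1.5
   vertex 1.0 2.4 2.2
  endloop
 endfacet
 facet normal -0.523 0.523 0.673
  outer loop
   vertex 1.2 3.5 1.5
   vertex 1.0 2.4 2.2
   vertex 1.5 3.8 1.5
  endloop
 endfacet
 facet normal -0.971 0.026 -0.236
  outer loop
   vertex 1.2 3.5 1.5
   vertex 1.4 1.9 0.5
   vertex 1.0 2.4 2.2
  endloop
 endfacet
 facet normal -0.437 0.437 -0.786
  outer loop
   vertex 1.2 3.5 1.5
   vertex 1.5 3.8 1.5
   vertex 1.4 1.9 0.5
  endloop
 endfacet
 facet normal 0.872 0.265 0.410
  outer loop
   vertex 2.9 3.2 1.8
   vertex 2.8 0.9 3.5
   vertex 3.5 0.3 2.4
  endloop
 endfacet
 facet normal 0.081 0.590 0.803
  outer loop
   vertex 2.9 3.2 1.8
   vertex 1.5 3.8 1.5
   vertex 2.8 0.9 3.5
  endloop
 endfacet
 facet normal 0.663 -0.017 -0.748
  outer loop
   vertex 2.9 3.2 1.8
   vertex 3.5 0.3 2.4
   vertex 1.4 1.9 0.5
  endloop
 endfacet
 facet normal 0.359 0.420 -0.834
  outer loop
   vertex 2.9 3.2 1.8
   vertex 1.4 1.9 0.5
   vertex 1.5 3.8 1.5
  endloop
 endfacet
 facet normal -0.385 -0.870 -0.307
  outer loop
   vertex 1.4 1.3 2.2
   vertex 1.4 1.9 0.5
   vertex 3.5 0.3 2.4
  endloop
 endfacet
 facet normal -0.437 -0.877 0.200
  outer loop
   vertex 1.4 1.3 2.2
   vertex 3.5 0.3 2.4
   vertex 2.8 0.9 3.5
  endloop
 endfacet
 facet normal -0.933 -0.339 -0.120
  outer loop
   vertex 1.4 1.3 2.2
   vertex 1.0 2.4 2.2
   vertex 1.4 1.9 0.5
  endloop
 endfacet
 facet normal -0.696 -0.253 0.672
  outer loop
   vertex 1.4 1.3 2.2
   vertex 2.8 0.9 3.5
   vertex 1.0 2.4 2.2
  endloop
 endfacet
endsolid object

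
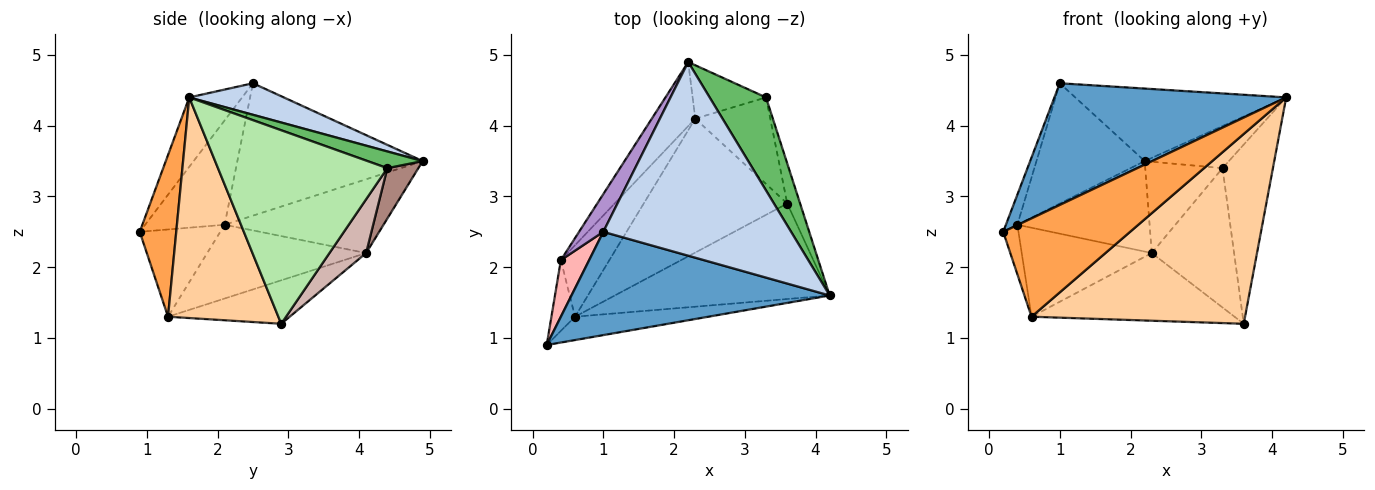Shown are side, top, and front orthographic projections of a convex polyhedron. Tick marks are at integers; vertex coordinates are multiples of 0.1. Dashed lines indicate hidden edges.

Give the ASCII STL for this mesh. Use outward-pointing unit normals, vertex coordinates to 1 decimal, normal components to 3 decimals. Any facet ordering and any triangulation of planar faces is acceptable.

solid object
 facet normal -0.171 -0.751 0.638
  outer loop
   vertex 1.0 2.5 4.6
   vertex 0.2 0.9 2.5
   vertex 4.2 1.6 4.4
  endloop
 endfacet
 facet normal 0.155 0.346 0.925
  outer loop
   vertex 1.0 2.5 4.6
   vertex 4.2 1.6 4.4
   vertex 2.2 4.9 3.5
  endloop
 endfacet
 facet normal 0.270 -0.937 -0.222
  outer loop
   vertex 0.6 1.3 1.3
   vertex 4.2 1.6 4.4
   vertex 0.2 0.9 2.5
  endloop
 endfacet
 facet normal 0.419 -0.811 -0.408
  outer loop
   vertex 0.6 1.3 1.3
   vertex 3.6 2.9 1.2
   vertex 4.2 1.6 4.4
  endloop
 endfacet
 facet normal 0.261 0.398 0.880
  outer loop
   vertex 3.3 4.4 3.4
   vertex 2.2 4.9 3.5
   vertex 4.2 1.6 4.4
  endloop
 endfacet
 facet normal 0.956 0.285 -0.064
  outer loop
   vertex 3.3 4.4 3.4
   vertex 4.2 1.6 4.4
   vertex 3.6 2.9 1.2
  endloop
 endfacet
 facet normal -0.950 0.180 -0.257
  outer loop
   vertex 0.4 2.1 2.6
   vertex 0.6 1.3 1.3
   vertex 0.2 0.9 2.5
  endloop
 endfacet
 facet normal -0.956 0.138 0.259
  outer loop
   vertex 0.4 2.1 2.6
   vertex 0.2 0.9 2.5
   vertex 1.0 2.5 4.6
  endloop
 endfacet
 facet normal -0.853 0.498 0.156
  outer loop
   vertex 0.4 2.1 2.6
   vertex 1.0 2.5 4.6
   vertex 2.2 4.9 3.5
  endloop
 endfacet
 facet normal -0.261 0.435 -0.862
  outer loop
   vertex 2.3 4.1 2.2
   vertex 3.6 2.9 1.2
   vertex 0.6 1.3 1.3
  endloop
 endfacet
 facet normal 0.327 0.816 -0.477
  outer loop
   vertex 2.3 4.1 2.2
   vertex 2.2 4.9 3.5
   vertex 3.3 4.4 3.4
  endloop
 endfacet
 facet normal 0.354 0.795 -0.493
  outer loop
   vertex 2.3 4.1 2.2
   vertex 3.3 4.4 3.4
   vertex 3.6 2.9 1.2
  endloop
 endfacet
 facet normal -0.700 0.583 -0.412
  outer loop
   vertex 2.3 4.1 2.2
   vertex 0.4 2.1 2.6
   vertex 2.2 4.9 3.5
  endloop
 endfacet
 facet normal -0.690 0.565 -0.453
  outer loop
   vertex 2.3 4.1 2.2
   vertex 0.6 1.3 1.3
   vertex 0.4 2.1 2.6
  endloop
 endfacet
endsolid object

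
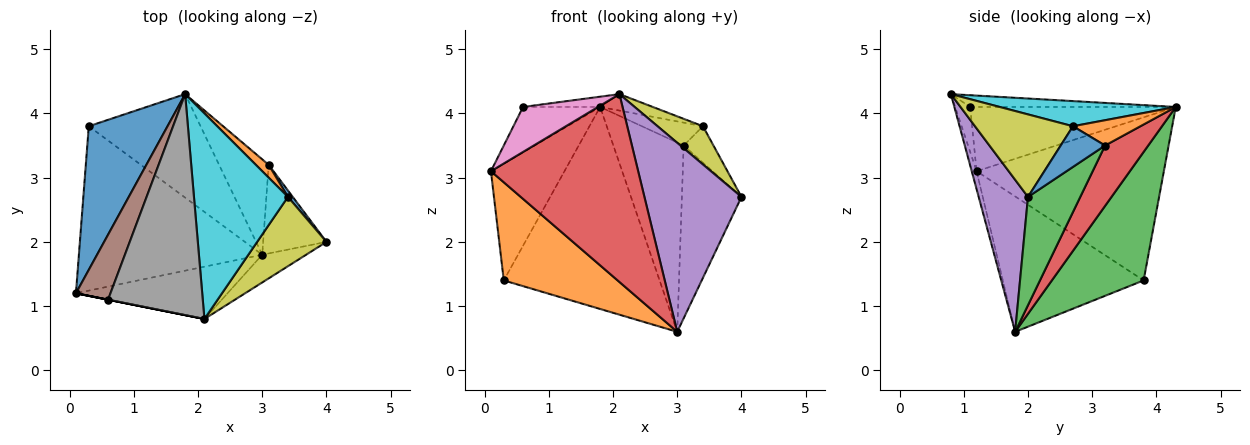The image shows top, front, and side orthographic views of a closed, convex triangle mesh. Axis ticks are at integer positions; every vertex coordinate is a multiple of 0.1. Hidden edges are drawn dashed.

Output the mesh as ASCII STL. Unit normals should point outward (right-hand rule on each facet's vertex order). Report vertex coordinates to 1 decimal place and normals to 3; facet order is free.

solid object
 facet normal -0.849 0.333 0.410
  outer loop
   vertex 0.3 3.8 1.4
   vertex 0.1 1.2 3.1
   vertex 1.8 4.3 4.1
  endloop
 endfacet
 facet normal -0.536 -0.433 -0.725
  outer loop
   vertex 0.3 3.8 1.4
   vertex 3.0 1.8 0.6
   vertex 0.1 1.2 3.1
  endloop
 endfacet
 facet normal 0.464 0.788 -0.404
  outer loop
   vertex 0.3 3.8 1.4
   vertex 1.8 4.3 4.1
   vertex 3.0 1.8 0.6
  endloop
 endfacet
 facet normal -0.032 -0.963 -0.268
  outer loop
   vertex 2.1 0.8 4.3
   vertex 0.1 1.2 3.1
   vertex 3.0 1.8 0.6
  endloop
 endfacet
 facet normal 0.449 -0.884 -0.130
  outer loop
   vertex 2.1 0.8 4.3
   vertex 3.0 1.8 0.6
   vertex 4.0 2.0 2.7
  endloop
 endfacet
 facet normal -0.836 0.314 0.450
  outer loop
   vertex 0.6 1.1 4.1
   vertex 1.8 4.3 4.1
   vertex 0.1 1.2 3.1
  endloop
 endfacet
 facet normal -0.196 -0.981 0.000
  outer loop
   vertex 0.6 1.1 4.1
   vertex 0.1 1.2 3.1
   vertex 2.1 0.8 4.3
  endloop
 endfacet
 facet normal -0.123 0.046 0.991
  outer loop
   vertex 0.6 1.1 4.1
   vertex 2.1 0.8 4.3
   vertex 1.8 4.3 4.1
  endloop
 endfacet
 facet normal 0.722 -0.334 0.606
  outer loop
   vertex 3.4 2.7 3.8
   vertex 2.1 0.8 4.3
   vertex 4.0 2.0 2.7
  endloop
 endfacet
 facet normal 0.258 0.077 0.963
  outer loop
   vertex 3.4 2.7 3.8
   vertex 1.8 4.3 4.1
   vertex 2.1 0.8 4.3
  endloop
 endfacet
 facet normal 0.826 0.555 0.098
  outer loop
   vertex 3.1 3.2 3.5
   vertex 3.4 2.7 3.8
   vertex 4.0 2.0 2.7
  endloop
 endfacet
 facet normal 0.694 0.628 0.352
  outer loop
   vertex 3.1 3.2 3.5
   vertex 1.8 4.3 4.1
   vertex 3.4 2.7 3.8
  endloop
 endfacet
 facet normal 0.615 0.701 -0.360
  outer loop
   vertex 3.1 3.2 3.5
   vertex 4.0 2.0 2.7
   vertex 3.0 1.8 0.6
  endloop
 endfacet
 facet normal 0.481 0.783 -0.395
  outer loop
   vertex 3.1 3.2 3.5
   vertex 3.0 1.8 0.6
   vertex 1.8 4.3 4.1
  endloop
 endfacet
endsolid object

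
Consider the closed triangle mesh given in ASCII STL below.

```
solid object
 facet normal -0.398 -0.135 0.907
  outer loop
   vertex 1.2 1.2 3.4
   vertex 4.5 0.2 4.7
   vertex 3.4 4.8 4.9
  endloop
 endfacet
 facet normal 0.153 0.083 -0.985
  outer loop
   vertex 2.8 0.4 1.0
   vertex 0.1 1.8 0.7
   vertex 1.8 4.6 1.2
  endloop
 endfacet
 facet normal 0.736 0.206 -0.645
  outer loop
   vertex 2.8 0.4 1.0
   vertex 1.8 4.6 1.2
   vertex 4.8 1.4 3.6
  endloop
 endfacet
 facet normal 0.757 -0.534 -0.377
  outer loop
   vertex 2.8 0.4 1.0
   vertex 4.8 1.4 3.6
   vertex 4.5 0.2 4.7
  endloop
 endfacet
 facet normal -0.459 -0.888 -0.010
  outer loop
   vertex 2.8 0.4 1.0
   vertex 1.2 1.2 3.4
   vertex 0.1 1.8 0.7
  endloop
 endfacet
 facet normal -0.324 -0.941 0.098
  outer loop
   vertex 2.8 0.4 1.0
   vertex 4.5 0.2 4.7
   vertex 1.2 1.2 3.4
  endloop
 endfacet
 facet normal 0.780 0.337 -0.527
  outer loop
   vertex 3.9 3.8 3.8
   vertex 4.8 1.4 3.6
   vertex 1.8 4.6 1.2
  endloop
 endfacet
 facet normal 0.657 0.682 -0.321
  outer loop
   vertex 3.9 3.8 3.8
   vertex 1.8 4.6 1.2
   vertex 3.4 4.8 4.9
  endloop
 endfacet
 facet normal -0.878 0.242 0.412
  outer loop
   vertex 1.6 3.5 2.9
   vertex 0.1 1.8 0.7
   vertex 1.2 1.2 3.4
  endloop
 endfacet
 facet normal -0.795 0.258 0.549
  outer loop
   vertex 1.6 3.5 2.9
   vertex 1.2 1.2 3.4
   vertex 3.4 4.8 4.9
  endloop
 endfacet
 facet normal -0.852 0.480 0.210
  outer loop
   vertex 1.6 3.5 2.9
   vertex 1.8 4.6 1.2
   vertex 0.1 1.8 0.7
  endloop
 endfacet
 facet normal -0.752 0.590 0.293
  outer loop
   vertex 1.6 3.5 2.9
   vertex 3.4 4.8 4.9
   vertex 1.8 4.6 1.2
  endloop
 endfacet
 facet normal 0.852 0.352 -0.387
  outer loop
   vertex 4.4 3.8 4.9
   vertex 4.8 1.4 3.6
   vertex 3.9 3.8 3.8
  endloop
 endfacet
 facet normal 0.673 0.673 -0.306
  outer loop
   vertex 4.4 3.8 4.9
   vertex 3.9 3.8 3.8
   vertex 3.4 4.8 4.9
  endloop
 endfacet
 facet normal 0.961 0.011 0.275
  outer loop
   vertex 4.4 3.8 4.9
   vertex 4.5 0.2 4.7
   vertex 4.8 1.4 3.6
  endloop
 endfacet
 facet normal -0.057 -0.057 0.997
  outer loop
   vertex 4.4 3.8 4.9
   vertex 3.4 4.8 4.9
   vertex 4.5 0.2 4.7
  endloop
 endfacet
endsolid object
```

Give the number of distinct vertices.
10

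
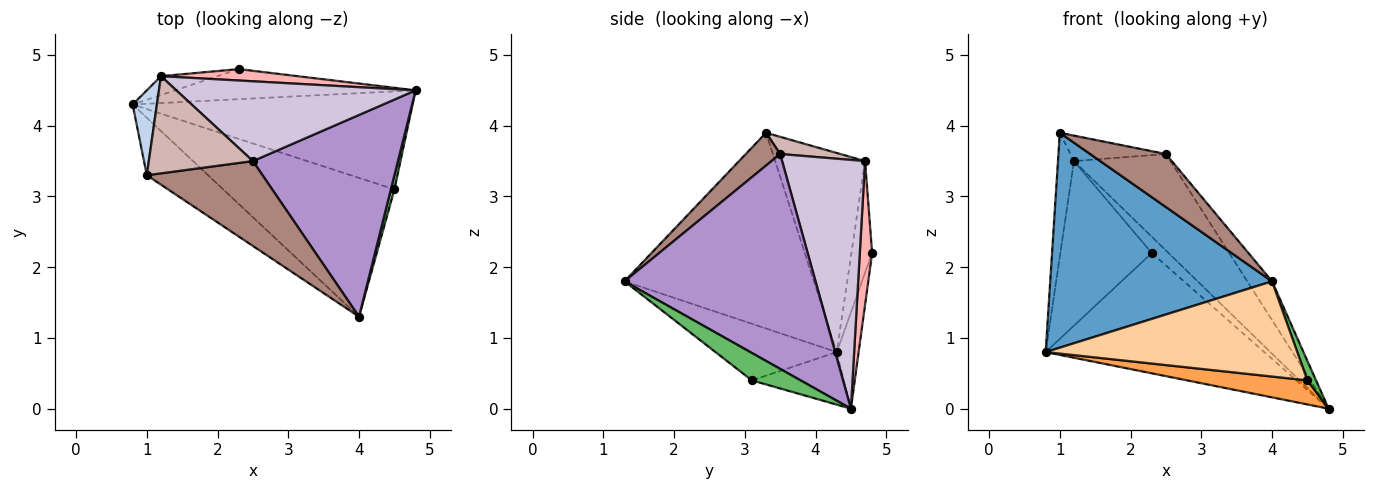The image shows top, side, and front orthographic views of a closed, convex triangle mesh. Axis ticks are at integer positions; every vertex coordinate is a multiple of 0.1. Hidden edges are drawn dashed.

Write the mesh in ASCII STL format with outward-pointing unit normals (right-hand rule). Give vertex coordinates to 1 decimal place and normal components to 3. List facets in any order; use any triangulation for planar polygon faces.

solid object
 facet normal -0.636 -0.745 -0.199
  outer loop
   vertex 1.0 3.3 3.9
   vertex 0.8 4.3 0.8
   vertex 4.0 1.3 1.8
  endloop
 endfacet
 facet normal -0.978 0.174 0.119
  outer loop
   vertex 1.2 4.7 3.5
   vertex 0.8 4.3 0.8
   vertex 1.0 3.3 3.9
  endloop
 endfacet
 facet normal -0.179 -0.235 -0.955
  outer loop
   vertex 4.5 3.1 0.4
   vertex 0.8 4.3 0.8
   vertex 4.8 4.5 0.0
  endloop
 endfacet
 facet normal -0.263 -0.546 -0.796
  outer loop
   vertex 4.5 3.1 0.4
   vertex 4.0 1.3 1.8
   vertex 0.8 4.3 0.8
  endloop
 endfacet
 facet normal 0.977 -0.173 0.126
  outer loop
   vertex 4.5 3.1 0.4
   vertex 4.8 4.5 0.0
   vertex 4.0 1.3 1.8
  endloop
 endfacet
 facet normal -0.097 0.966 -0.241
  outer loop
   vertex 2.3 4.8 2.2
   vertex 4.8 4.5 0.0
   vertex 0.8 4.3 0.8
  endloop
 endfacet
 facet normal -0.219 0.969 -0.111
  outer loop
   vertex 2.3 4.8 2.2
   vertex 0.8 4.3 0.8
   vertex 1.2 4.7 3.5
  endloop
 endfacet
 facet normal 0.516 0.702 0.491
  outer loop
   vertex 2.3 4.8 2.2
   vertex 1.2 4.7 3.5
   vertex 4.8 4.5 0.0
  endloop
 endfacet
 facet normal 0.824 0.107 0.556
  outer loop
   vertex 2.5 3.5 3.6
   vertex 4.0 1.3 1.8
   vertex 4.8 4.5 0.0
  endloop
 endfacet
 facet normal 0.552 0.643 0.531
  outer loop
   vertex 2.5 3.5 3.6
   vertex 4.8 4.5 0.0
   vertex 1.2 4.7 3.5
  endloop
 endfacet
 facet normal 0.234 -0.515 0.825
  outer loop
   vertex 2.5 3.5 3.6
   vertex 1.0 3.3 3.9
   vertex 4.0 1.3 1.8
  endloop
 endfacet
 facet normal 0.158 0.250 0.955
  outer loop
   vertex 2.5 3.5 3.6
   vertex 1.2 4.7 3.5
   vertex 1.0 3.3 3.9
  endloop
 endfacet
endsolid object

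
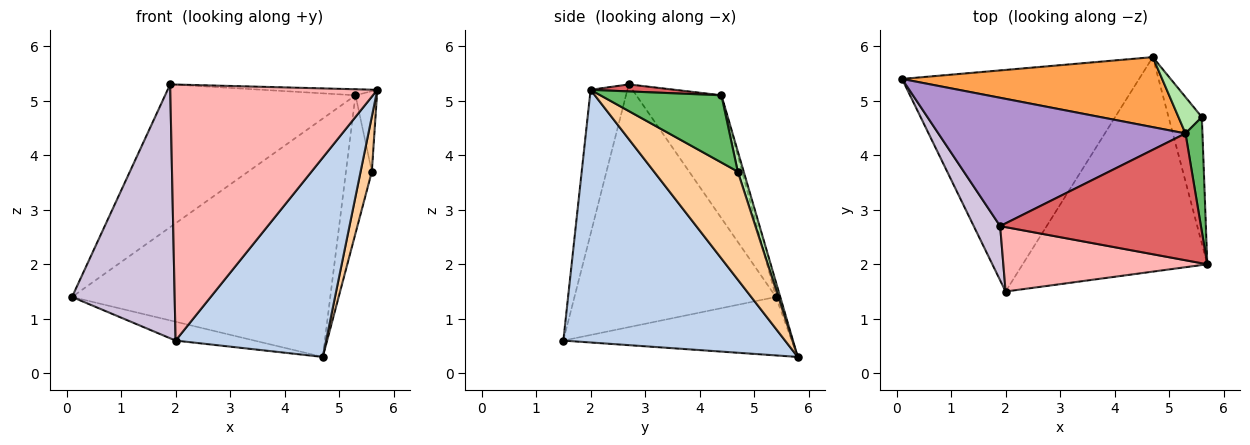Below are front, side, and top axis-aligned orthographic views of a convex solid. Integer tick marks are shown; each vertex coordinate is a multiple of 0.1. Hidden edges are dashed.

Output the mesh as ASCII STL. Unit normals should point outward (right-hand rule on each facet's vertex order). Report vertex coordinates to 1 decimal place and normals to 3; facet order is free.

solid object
 facet normal -0.239 0.082 -0.968
  outer loop
   vertex 2.0 1.5 0.6
   vertex 0.1 5.4 1.4
   vertex 4.7 5.8 0.3
  endloop
 endfacet
 facet normal 0.708 -0.481 -0.517
  outer loop
   vertex 2.0 1.5 0.6
   vertex 4.7 5.8 0.3
   vertex 5.7 2.0 5.2
  endloop
 endfacet
 facet normal -0.016 0.959 0.282
  outer loop
   vertex 5.3 4.4 5.1
   vertex 4.7 5.8 0.3
   vertex 0.1 5.4 1.4
  endloop
 endfacet
 facet normal 0.948 -0.127 -0.292
  outer loop
   vertex 5.6 4.7 3.7
   vertex 5.7 2.0 5.2
   vertex 4.7 5.8 0.3
  endloop
 endfacet
 facet normal 0.956 0.169 0.241
  outer loop
   vertex 5.6 4.7 3.7
   vertex 5.3 4.4 5.1
   vertex 5.7 2.0 5.2
  endloop
 endfacet
 facet normal 0.215 0.944 0.249
  outer loop
   vertex 5.6 4.7 3.7
   vertex 4.7 5.8 0.3
   vertex 5.3 4.4 5.1
  endloop
 endfacet
 facet normal 0.035 0.047 0.998
  outer loop
   vertex 1.9 2.7 5.3
   vertex 5.7 2.0 5.2
   vertex 5.3 4.4 5.1
  endloop
 endfacet
 facet normal -0.170 -0.956 0.240
  outer loop
   vertex 1.9 2.7 5.3
   vertex 2.0 1.5 0.6
   vertex 5.7 2.0 5.2
  endloop
 endfacet
 facet normal -0.316 0.706 0.634
  outer loop
   vertex 1.9 2.7 5.3
   vertex 5.3 4.4 5.1
   vertex 0.1 5.4 1.4
  endloop
 endfacet
 facet normal -0.887 -0.452 0.096
  outer loop
   vertex 1.9 2.7 5.3
   vertex 0.1 5.4 1.4
   vertex 2.0 1.5 0.6
  endloop
 endfacet
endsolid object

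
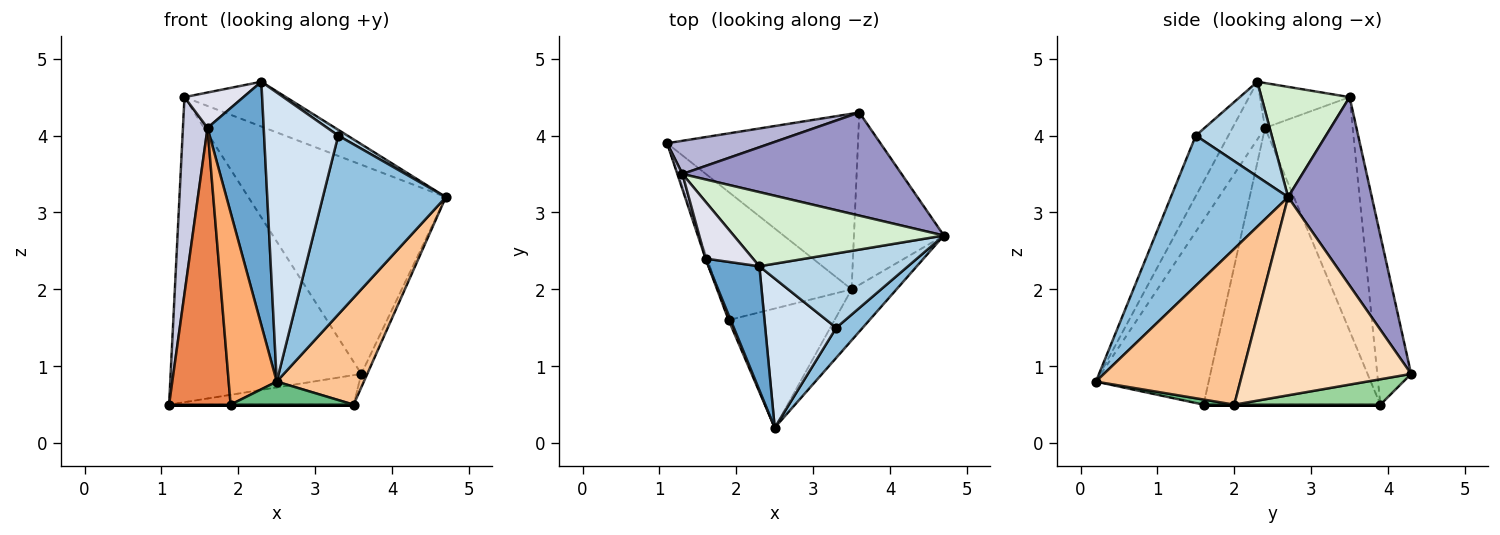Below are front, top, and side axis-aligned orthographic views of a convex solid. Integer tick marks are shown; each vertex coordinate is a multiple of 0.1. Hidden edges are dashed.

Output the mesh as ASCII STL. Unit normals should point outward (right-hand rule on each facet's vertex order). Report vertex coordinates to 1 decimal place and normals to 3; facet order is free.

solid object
 facet normal -0.459 -0.792 0.403
  outer loop
   vertex 1.6 2.4 4.1
   vertex 2.5 0.2 0.8
   vertex 2.3 2.3 4.7
  endloop
 endfacet
 facet normal 0.685 -0.719 0.121
  outer loop
   vertex 3.3 1.5 4.0
   vertex 2.5 0.2 0.8
   vertex 4.7 2.7 3.2
  endloop
 endfacet
 facet normal 0.537 -0.065 0.841
  outer loop
   vertex 3.3 1.5 4.0
   vertex 4.7 2.7 3.2
   vertex 2.3 2.3 4.7
  endloop
 endfacet
 facet normal -0.363 -0.828 0.427
  outer loop
   vertex 3.3 1.5 4.0
   vertex 2.3 2.3 4.7
   vertex 2.5 0.2 0.8
  endloop
 endfacet
 facet normal -0.944 -0.329 -0.006
  outer loop
   vertex 1.9 1.6 0.5
   vertex 1.6 2.4 4.1
   vertex 1.1 3.9 0.5
  endloop
 endfacet
 facet normal -0.920 -0.392 0.010
  outer loop
   vertex 1.9 1.6 0.5
   vertex 2.5 0.2 0.8
   vertex 1.6 2.4 4.1
  endloop
 endfacet
 facet normal 0.831 -0.502 -0.239
  outer loop
   vertex 3.5 2.0 0.5
   vertex 4.7 2.7 3.2
   vertex 2.5 0.2 0.8
  endloop
 endfacet
 facet normal 0.910 0.032 -0.413
  outer loop
   vertex 3.5 2.0 0.5
   vertex 3.6 4.3 0.9
   vertex 4.7 2.7 3.2
  endloop
 endfacet
 facet normal 0.047 -0.190 -0.981
  outer loop
   vertex 3.5 2.0 0.5
   vertex 2.5 0.2 0.8
   vertex 1.9 1.6 0.5
  endloop
 endfacet
 facet normal 0.130 0.164 -0.978
  outer loop
   vertex 3.5 2.0 0.5
   vertex 1.1 3.9 0.5
   vertex 3.6 4.3 0.9
  endloop
 endfacet
 facet normal 0.000 0.000 -1.000
  outer loop
   vertex 3.5 2.0 0.5
   vertex 1.9 1.6 0.5
   vertex 1.1 3.9 0.5
  endloop
 endfacet
 facet normal 0.410 0.471 0.781
  outer loop
   vertex 1.3 3.5 4.5
   vertex 2.3 2.3 4.7
   vertex 4.7 2.7 3.2
  endloop
 endfacet
 facet normal 0.355 0.838 0.413
  outer loop
   vertex 1.3 3.5 4.5
   vertex 4.7 2.7 3.2
   vertex 3.6 4.3 0.9
  endloop
 endfacet
 facet normal -0.174 0.979 0.107
  outer loop
   vertex 1.3 3.5 4.5
   vertex 3.6 4.3 0.9
   vertex 1.1 3.9 0.5
  endloop
 endfacet
 facet normal -0.963 -0.270 0.021
  outer loop
   vertex 1.3 3.5 4.5
   vertex 1.1 3.9 0.5
   vertex 1.6 2.4 4.1
  endloop
 endfacet
 facet normal -0.626 -0.412 0.662
  outer loop
   vertex 1.3 3.5 4.5
   vertex 1.6 2.4 4.1
   vertex 2.3 2.3 4.7
  endloop
 endfacet
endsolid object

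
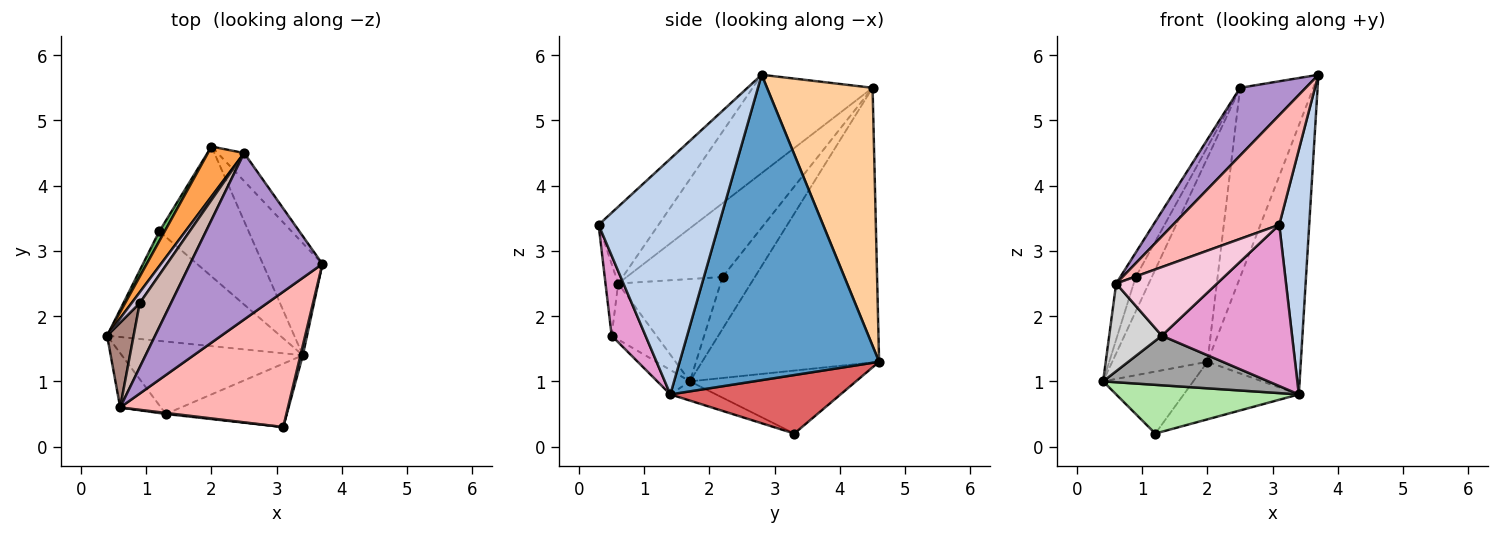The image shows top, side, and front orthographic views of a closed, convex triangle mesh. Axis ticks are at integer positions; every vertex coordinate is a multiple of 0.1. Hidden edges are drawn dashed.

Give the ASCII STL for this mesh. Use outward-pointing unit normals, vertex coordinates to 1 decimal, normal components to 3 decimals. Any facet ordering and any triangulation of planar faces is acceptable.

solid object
 facet normal 0.892 0.417 -0.174
  outer loop
   vertex 3.4 1.4 0.8
   vertex 2.0 4.6 1.3
   vertex 3.7 2.8 5.7
  endloop
 endfacet
 facet normal 0.970 -0.242 0.010
  outer loop
   vertex 3.4 1.4 0.8
   vertex 3.7 2.8 5.7
   vertex 3.1 0.3 3.4
  endloop
 endfacet
 facet normal -0.875 0.471 0.115
  outer loop
   vertex 2.5 4.5 5.5
   vertex 2.0 4.6 1.3
   vertex 0.4 1.7 1.0
  endloop
 endfacet
 facet normal 0.819 0.568 -0.084
  outer loop
   vertex 2.5 4.5 5.5
   vertex 3.7 2.8 5.7
   vertex 2.0 4.6 1.3
  endloop
 endfacet
 facet normal -0.876 0.476 0.075
  outer loop
   vertex 1.2 3.3 0.2
   vertex 0.4 1.7 1.0
   vertex 2.0 4.6 1.3
  endloop
 endfacet
 facet normal -0.101 -0.404 -0.909
  outer loop
   vertex 1.2 3.3 0.2
   vertex 3.4 1.4 0.8
   vertex 0.4 1.7 1.0
  endloop
 endfacet
 facet normal 0.514 0.347 -0.784
  outer loop
   vertex 1.2 3.3 0.2
   vertex 2.0 4.6 1.3
   vertex 3.4 1.4 0.8
  endloop
 endfacet
 facet normal -0.335 -0.593 0.732
  outer loop
   vertex 0.6 0.6 2.5
   vertex 3.1 0.3 3.4
   vertex 3.7 2.8 5.7
  endloop
 endfacet
 facet normal -0.567 -0.311 0.763
  outer loop
   vertex 0.6 0.6 2.5
   vertex 3.7 2.8 5.7
   vertex 2.5 4.5 5.5
  endloop
 endfacet
 facet normal -0.887 0.441 0.139
  outer loop
   vertex 0.9 2.2 2.6
   vertex 2.5 4.5 5.5
   vertex 0.4 1.7 1.0
  endloop
 endfacet
 facet normal -0.955 0.164 0.247
  outer loop
   vertex 0.9 2.2 2.6
   vertex 0.4 1.7 1.0
   vertex 0.6 0.6 2.5
  endloop
 endfacet
 facet normal -0.911 0.147 0.386
  outer loop
   vertex 0.9 2.2 2.6
   vertex 0.6 0.6 2.5
   vertex 2.5 4.5 5.5
  endloop
 endfacet
 facet normal 0.235 -0.905 -0.356
  outer loop
   vertex 1.3 0.5 1.7
   vertex 3.4 1.4 0.8
   vertex 3.1 0.3 3.4
  endloop
 endfacet
 facet normal -0.124 -0.992 0.015
  outer loop
   vertex 1.3 0.5 1.7
   vertex 3.1 0.3 3.4
   vertex 0.6 0.6 2.5
  endloop
 endfacet
 facet normal -0.111 -0.561 -0.820
  outer loop
   vertex 1.3 0.5 1.7
   vertex 0.4 1.7 1.0
   vertex 3.4 1.4 0.8
  endloop
 endfacet
 facet normal -0.586 -0.689 -0.427
  outer loop
   vertex 1.3 0.5 1.7
   vertex 0.6 0.6 2.5
   vertex 0.4 1.7 1.0
  endloop
 endfacet
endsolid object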